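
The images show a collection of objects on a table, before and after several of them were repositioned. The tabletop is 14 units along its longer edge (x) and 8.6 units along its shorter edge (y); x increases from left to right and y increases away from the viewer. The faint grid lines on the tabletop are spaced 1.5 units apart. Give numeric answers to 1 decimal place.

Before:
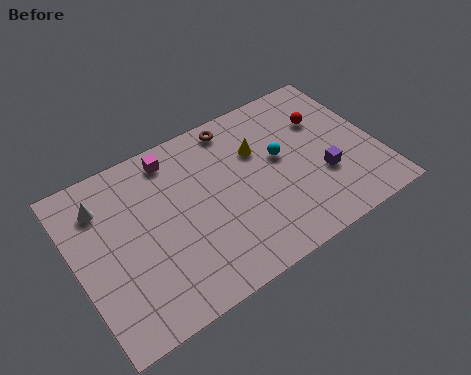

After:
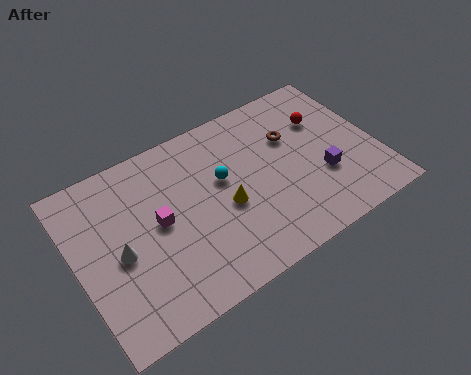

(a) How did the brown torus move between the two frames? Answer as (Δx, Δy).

(2.4, -1.9)

From the two frames, the brown torus sits at roughly (7.9, 7.6) before and (10.3, 5.7) after.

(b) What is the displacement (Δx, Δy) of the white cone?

(0.4, -2.7)

The white cone was at about (1.5, 6.6) and moved to about (1.9, 3.9).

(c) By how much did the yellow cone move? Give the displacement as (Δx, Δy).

(-1.9, -2.1)

The yellow cone was at about (8.7, 5.8) and moved to about (6.8, 3.7).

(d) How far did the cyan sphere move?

2.7

The cyan sphere was near (9.6, 4.9) before and (6.9, 5.1) after, so it travelled √(2.7² + 0.2²) ≈ 2.7 units.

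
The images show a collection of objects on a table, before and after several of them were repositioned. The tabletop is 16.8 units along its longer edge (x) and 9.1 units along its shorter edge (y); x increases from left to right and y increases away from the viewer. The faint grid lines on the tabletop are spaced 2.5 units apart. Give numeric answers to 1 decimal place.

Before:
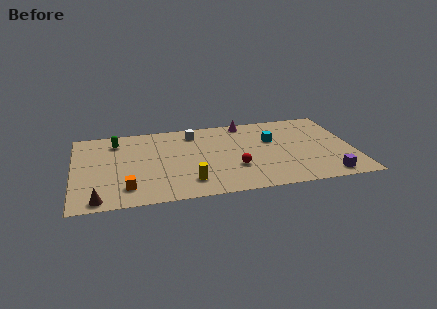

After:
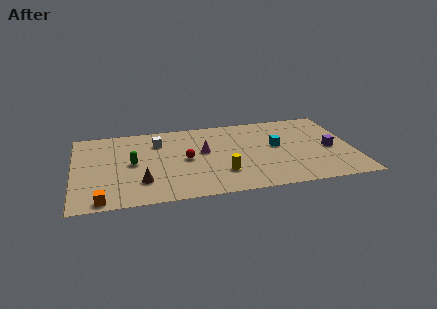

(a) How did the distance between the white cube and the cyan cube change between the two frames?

+2.3

Before: roughly 5.0 units apart; after: 7.3. That's 2.3 units further apart.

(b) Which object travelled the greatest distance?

the magenta cone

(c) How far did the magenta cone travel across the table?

4.0

The magenta cone moved from about (10.5, 8.2) to (7.8, 5.2), a distance of √(2.7² + 3.0²) ≈ 4.0.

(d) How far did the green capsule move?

2.8

The green capsule moved from about (2.6, 7.3) to (3.5, 4.6), a distance of √(0.9² + 2.7²) ≈ 2.8.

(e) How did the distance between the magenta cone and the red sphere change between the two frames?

-4.0

They were about 5.3 units apart before and 1.3 after — 4.0 units closer together.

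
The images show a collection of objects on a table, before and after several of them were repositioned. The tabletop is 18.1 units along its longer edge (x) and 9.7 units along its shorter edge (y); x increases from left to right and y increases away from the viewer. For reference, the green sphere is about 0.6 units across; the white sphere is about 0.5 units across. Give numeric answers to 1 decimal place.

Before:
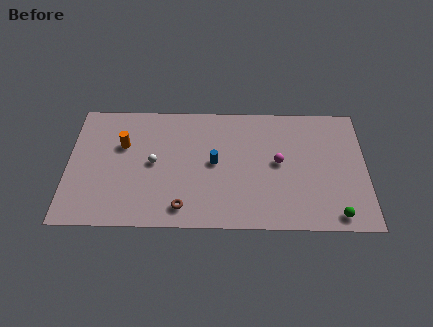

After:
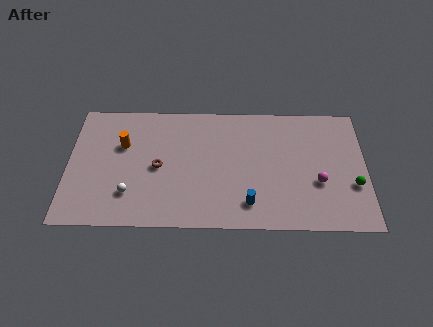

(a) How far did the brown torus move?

3.4

The brown torus moved from about (7.0, 1.5) to (5.5, 4.6), a distance of √(1.5² + 3.1²) ≈ 3.4.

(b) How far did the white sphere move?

2.8

The white sphere moved from about (5.2, 4.9) to (3.8, 2.5), a distance of √(1.4² + 2.4²) ≈ 2.8.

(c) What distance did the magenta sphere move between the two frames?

2.8

The magenta sphere moved from about (12.8, 5.1) to (15.2, 3.6), a distance of √(2.4² + 1.5²) ≈ 2.8.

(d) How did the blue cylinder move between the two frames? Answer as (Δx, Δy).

(2.1, -3.1)

The blue cylinder was at about (8.9, 5.0) and moved to about (11.0, 1.9).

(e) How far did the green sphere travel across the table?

2.5

The green sphere was near (16.2, 1.1) before and (17.3, 3.4) after, so it travelled √(1.1² + 2.3²) ≈ 2.5 units.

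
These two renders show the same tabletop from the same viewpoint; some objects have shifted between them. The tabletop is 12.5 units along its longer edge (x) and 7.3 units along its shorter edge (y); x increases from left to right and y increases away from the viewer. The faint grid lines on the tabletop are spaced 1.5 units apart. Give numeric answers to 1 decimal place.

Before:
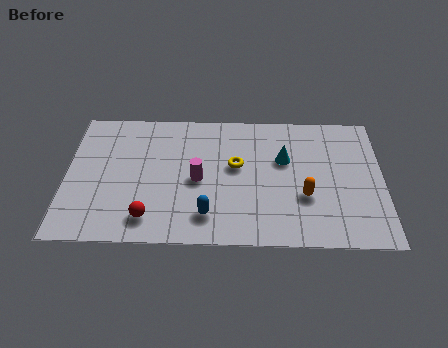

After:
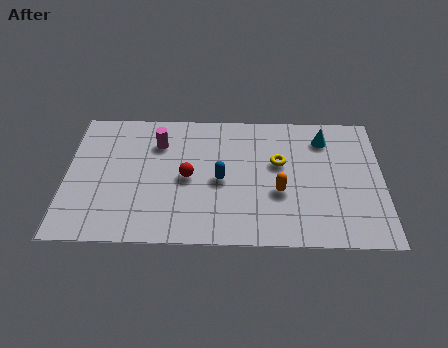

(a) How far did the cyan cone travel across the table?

2.0

From (8.6, 4.6) to (10.2, 5.8), the cyan cone covered √(1.6² + 1.2²) ≈ 2.0 units.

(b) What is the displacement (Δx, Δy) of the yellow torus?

(1.7, 0.2)

The yellow torus started near (6.7, 4.2) and ended near (8.4, 4.4).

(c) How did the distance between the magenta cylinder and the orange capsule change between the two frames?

+1.2

They were about 4.3 units apart before and 5.5 after — 1.2 units further apart.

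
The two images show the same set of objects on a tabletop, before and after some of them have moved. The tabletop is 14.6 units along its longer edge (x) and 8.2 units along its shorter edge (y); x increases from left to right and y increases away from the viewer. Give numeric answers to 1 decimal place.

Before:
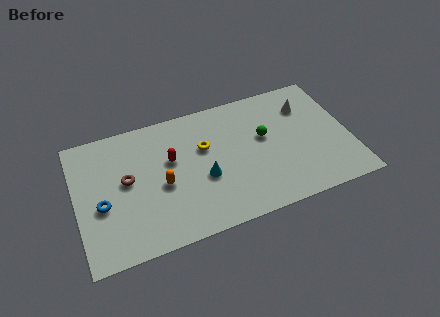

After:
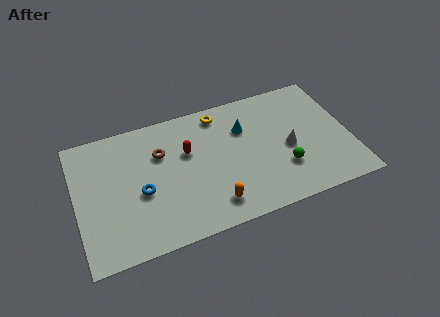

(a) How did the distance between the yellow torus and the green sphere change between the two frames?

+2.3

Before: roughly 3.2 units apart; after: 5.5. That's 2.3 units further apart.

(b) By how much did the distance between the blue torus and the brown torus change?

+0.6

Before: roughly 1.8 units apart; after: 2.4. That's 0.6 units further apart.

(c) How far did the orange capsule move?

3.3

From (4.5, 3.6) to (7.0, 1.5), the orange capsule covered √(2.5² + 2.1²) ≈ 3.3 units.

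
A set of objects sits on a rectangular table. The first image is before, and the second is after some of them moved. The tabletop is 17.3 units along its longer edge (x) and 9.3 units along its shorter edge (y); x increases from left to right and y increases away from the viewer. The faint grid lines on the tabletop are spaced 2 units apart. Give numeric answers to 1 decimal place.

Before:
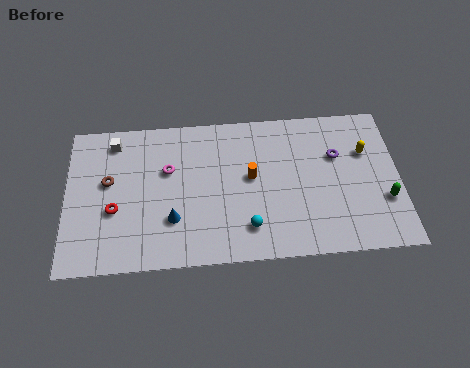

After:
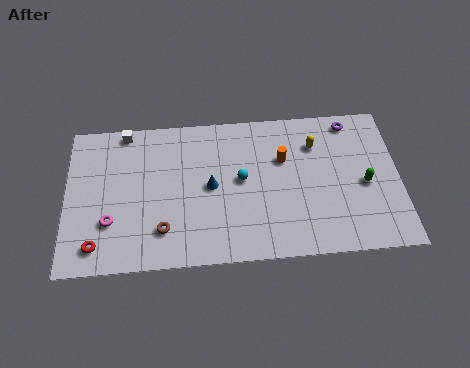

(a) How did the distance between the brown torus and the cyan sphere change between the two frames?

-3.0

Before: roughly 8.0 units apart; after: 5.0. That's 3.0 units closer together.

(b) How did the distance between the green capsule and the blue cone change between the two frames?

-3.0

Before: roughly 11.0 units apart; after: 8.0. That's 3.0 units closer together.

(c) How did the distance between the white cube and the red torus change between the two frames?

+2.9

They were about 4.3 units apart before and 7.2 after — 2.9 units further apart.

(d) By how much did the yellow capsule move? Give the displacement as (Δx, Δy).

(-2.6, 0.7)

From the two frames, the yellow capsule sits at roughly (15.6, 6.2) before and (13.0, 6.9) after.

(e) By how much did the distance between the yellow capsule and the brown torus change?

-4.1

The distance was about 13.4 in the first image and 9.3 in the second, so they moved 4.1 units closer together.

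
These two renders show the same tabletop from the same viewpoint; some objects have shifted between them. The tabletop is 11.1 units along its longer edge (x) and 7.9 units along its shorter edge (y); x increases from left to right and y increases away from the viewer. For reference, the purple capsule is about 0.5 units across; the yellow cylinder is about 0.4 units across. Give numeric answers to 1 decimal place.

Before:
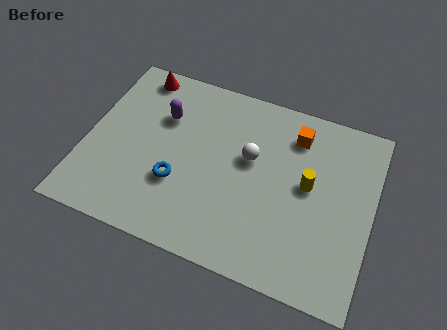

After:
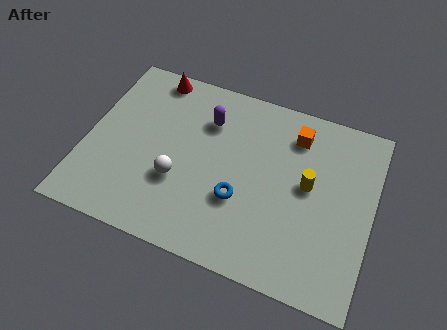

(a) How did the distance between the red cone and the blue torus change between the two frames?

+1.0

They were about 4.8 units apart before and 5.8 after — 1.0 units further apart.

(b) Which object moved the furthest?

the white sphere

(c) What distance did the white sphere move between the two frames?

3.2

The white sphere was near (6.3, 4.7) before and (3.7, 2.8) after, so it travelled √(2.6² + 1.9²) ≈ 3.2 units.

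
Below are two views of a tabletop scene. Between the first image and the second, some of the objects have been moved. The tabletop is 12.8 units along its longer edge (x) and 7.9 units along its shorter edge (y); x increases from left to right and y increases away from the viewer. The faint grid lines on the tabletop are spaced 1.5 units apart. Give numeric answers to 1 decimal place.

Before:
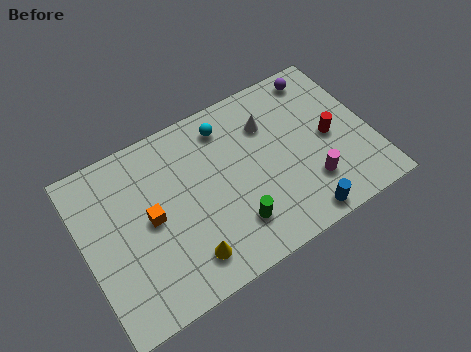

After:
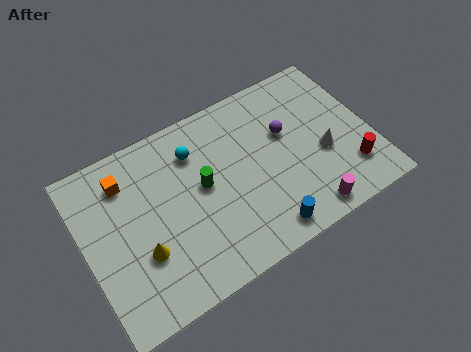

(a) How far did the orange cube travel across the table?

2.3

From (2.9, 4.0) to (2.1, 6.2), the orange cube covered √(0.8² + 2.2²) ≈ 2.3 units.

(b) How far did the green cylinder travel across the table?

2.6

The green cylinder was near (6.3, 1.9) before and (5.3, 4.3) after, so it travelled √(1.0² + 2.4²) ≈ 2.6 units.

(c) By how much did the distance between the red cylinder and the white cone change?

-1.5

Before: roughly 3.1 units apart; after: 1.6. That's 1.5 units closer together.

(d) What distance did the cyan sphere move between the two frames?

1.6

The cyan sphere was near (6.7, 6.5) before and (5.2, 6.0) after, so it travelled √(1.5² + 0.5²) ≈ 1.6 units.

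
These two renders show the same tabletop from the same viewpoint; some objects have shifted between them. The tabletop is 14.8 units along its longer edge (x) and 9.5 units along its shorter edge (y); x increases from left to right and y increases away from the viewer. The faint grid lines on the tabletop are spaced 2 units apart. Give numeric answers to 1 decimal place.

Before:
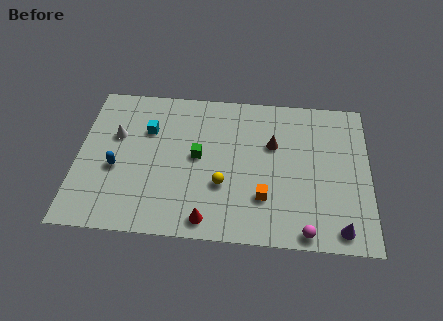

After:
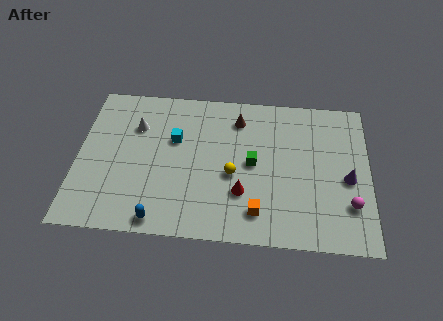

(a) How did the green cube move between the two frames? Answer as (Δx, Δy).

(2.8, -0.2)

From the two frames, the green cube sits at roughly (6.1, 5.0) before and (8.9, 4.8) after.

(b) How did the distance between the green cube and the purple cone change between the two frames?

-3.4

The distance was about 8.2 in the first image and 4.8 in the second, so they moved 3.4 units closer together.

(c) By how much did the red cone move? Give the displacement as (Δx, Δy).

(1.7, 1.8)

The red cone was at about (6.7, 1.1) and moved to about (8.4, 2.9).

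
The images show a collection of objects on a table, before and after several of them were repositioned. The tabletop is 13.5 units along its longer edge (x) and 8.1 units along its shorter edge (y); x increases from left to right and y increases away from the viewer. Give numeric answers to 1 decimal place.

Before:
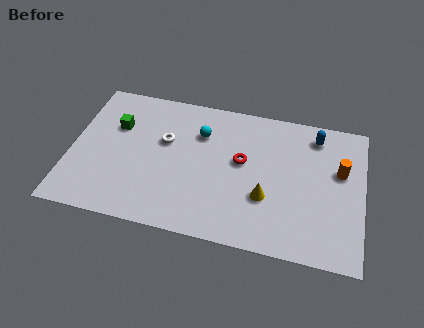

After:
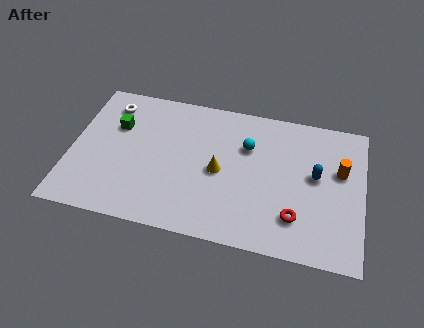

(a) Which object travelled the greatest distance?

the red torus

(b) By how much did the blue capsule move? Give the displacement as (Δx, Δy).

(0.1, -2.3)

The blue capsule started near (11.2, 6.8) and ended near (11.3, 4.5).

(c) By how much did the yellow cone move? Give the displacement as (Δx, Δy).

(-2.2, 1.0)

The yellow cone started near (9.1, 2.8) and ended near (6.9, 3.8).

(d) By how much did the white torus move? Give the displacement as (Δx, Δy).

(-2.7, 1.6)

The white torus started near (4.3, 5.0) and ended near (1.6, 6.6).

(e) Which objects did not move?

the green cube and the orange cylinder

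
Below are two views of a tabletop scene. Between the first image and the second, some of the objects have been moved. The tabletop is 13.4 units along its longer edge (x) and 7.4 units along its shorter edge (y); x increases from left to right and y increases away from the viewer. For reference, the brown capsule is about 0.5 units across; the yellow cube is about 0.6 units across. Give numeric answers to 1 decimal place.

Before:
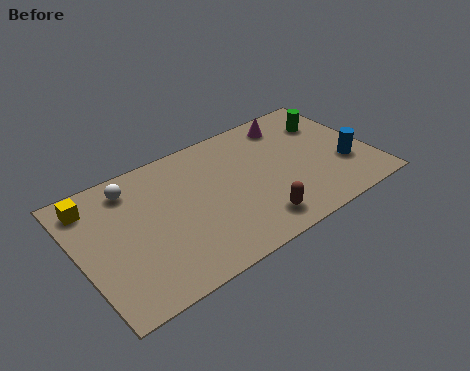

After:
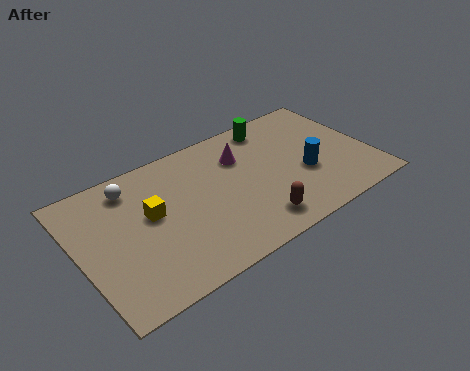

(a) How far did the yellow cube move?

3.1

The yellow cube moved from about (0.9, 6.1) to (3.3, 4.2), a distance of √(2.4² + 1.9²) ≈ 3.1.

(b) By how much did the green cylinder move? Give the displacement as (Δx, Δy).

(-2.5, 1.0)

From the two frames, the green cylinder sits at roughly (11.9, 5.4) before and (9.4, 6.4) after.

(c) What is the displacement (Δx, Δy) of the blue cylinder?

(-1.8, 0.4)

The blue cylinder started near (12.1, 2.5) and ended near (10.3, 2.9).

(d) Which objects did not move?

the white sphere and the brown capsule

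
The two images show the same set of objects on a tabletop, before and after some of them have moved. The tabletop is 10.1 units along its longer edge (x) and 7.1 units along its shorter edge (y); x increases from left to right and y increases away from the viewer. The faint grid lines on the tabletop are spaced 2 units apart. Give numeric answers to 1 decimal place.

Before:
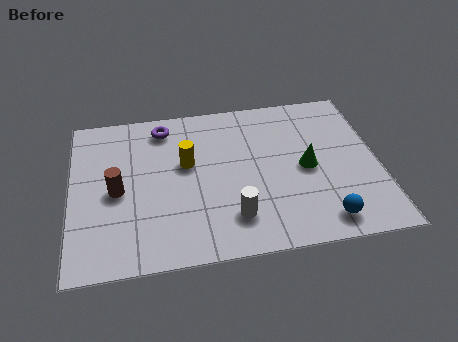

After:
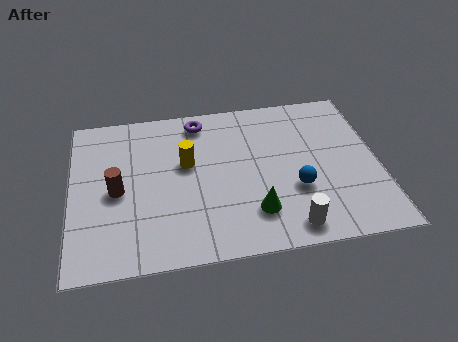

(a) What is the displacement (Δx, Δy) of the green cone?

(-1.8, -1.7)

From the two frames, the green cone sits at roughly (7.7, 3.4) before and (5.9, 1.7) after.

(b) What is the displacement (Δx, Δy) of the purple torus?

(1.2, 0.1)

From the two frames, the purple torus sits at roughly (3.1, 6.0) before and (4.3, 6.1) after.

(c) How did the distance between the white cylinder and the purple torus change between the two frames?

+1.0

Before: roughly 4.9 units apart; after: 5.9. That's 1.0 units further apart.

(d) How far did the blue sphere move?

1.7

From (8.1, 1.0) to (7.3, 2.5), the blue sphere covered √(0.8² + 1.5²) ≈ 1.7 units.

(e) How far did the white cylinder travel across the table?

1.9

The white cylinder moved from about (5.2, 1.6) to (7.0, 0.9), a distance of √(1.8² + 0.7²) ≈ 1.9.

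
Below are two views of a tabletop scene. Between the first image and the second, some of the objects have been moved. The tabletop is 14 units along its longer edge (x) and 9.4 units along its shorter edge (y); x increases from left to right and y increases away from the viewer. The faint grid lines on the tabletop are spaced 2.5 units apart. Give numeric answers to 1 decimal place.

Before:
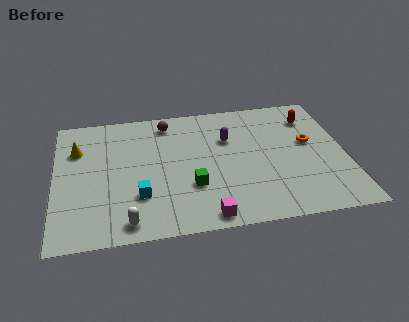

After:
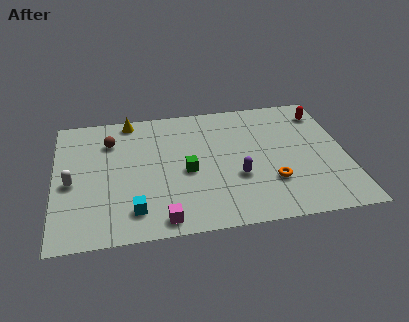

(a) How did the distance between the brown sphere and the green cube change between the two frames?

-0.4

The distance was about 5.0 in the first image and 4.6 in the second, so they moved 0.4 units closer together.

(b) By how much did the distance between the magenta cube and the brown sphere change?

-0.9

Before: roughly 7.3 units apart; after: 6.4. That's 0.9 units closer together.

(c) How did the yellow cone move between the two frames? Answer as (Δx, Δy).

(2.6, 1.9)

The yellow cone started near (1.1, 6.6) and ended near (3.7, 8.5).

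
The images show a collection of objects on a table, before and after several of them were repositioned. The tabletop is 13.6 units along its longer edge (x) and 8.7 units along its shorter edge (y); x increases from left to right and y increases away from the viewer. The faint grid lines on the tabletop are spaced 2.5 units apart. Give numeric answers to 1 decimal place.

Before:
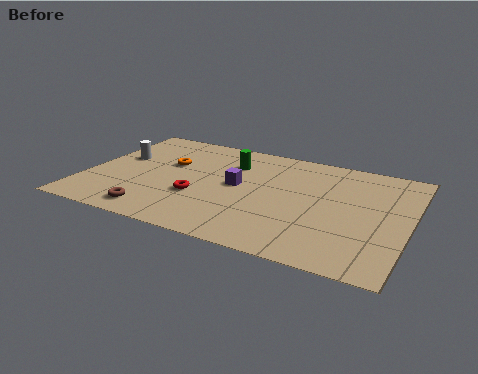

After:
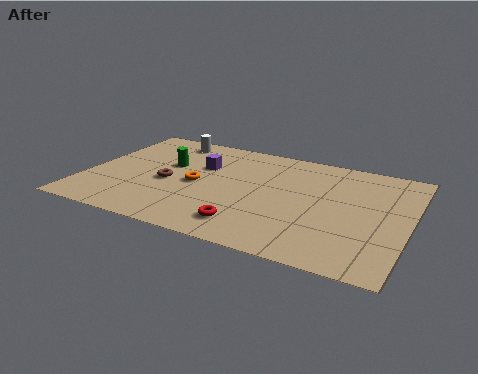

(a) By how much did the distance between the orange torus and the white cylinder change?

+1.7

Before: roughly 2.1 units apart; after: 3.8. That's 1.7 units further apart.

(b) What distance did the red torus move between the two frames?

2.7

The red torus moved from about (4.9, 3.1) to (7.2, 1.6), a distance of √(2.3² + 1.5²) ≈ 2.7.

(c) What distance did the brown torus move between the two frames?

2.6

From (3.3, 1.2) to (3.5, 3.8), the brown torus covered √(0.2² + 2.6²) ≈ 2.6 units.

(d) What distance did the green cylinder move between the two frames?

2.8

From (5.9, 6.4) to (3.3, 5.3), the green cylinder covered √(2.6² + 1.1²) ≈ 2.8 units.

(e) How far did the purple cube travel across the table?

2.0

From (6.4, 4.6) to (4.7, 5.7), the purple cube covered √(1.7² + 1.1²) ≈ 2.0 units.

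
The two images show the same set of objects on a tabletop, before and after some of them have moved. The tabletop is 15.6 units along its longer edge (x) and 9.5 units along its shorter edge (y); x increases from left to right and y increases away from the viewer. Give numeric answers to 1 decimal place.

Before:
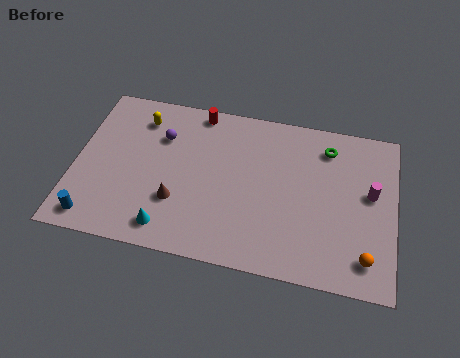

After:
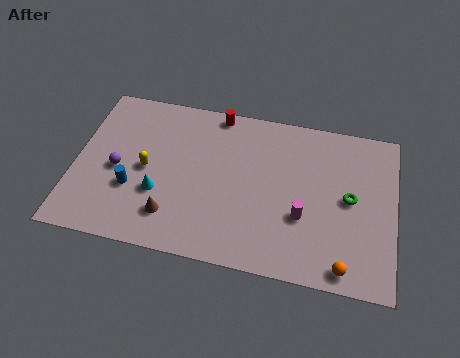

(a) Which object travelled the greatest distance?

the magenta cylinder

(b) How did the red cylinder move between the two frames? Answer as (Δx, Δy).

(0.9, 0.1)

The red cylinder started near (5.8, 8.6) and ended near (6.7, 8.7).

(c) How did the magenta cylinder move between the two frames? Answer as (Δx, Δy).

(-3.2, -2.0)

From the two frames, the magenta cylinder sits at roughly (14.4, 5.4) before and (11.2, 3.4) after.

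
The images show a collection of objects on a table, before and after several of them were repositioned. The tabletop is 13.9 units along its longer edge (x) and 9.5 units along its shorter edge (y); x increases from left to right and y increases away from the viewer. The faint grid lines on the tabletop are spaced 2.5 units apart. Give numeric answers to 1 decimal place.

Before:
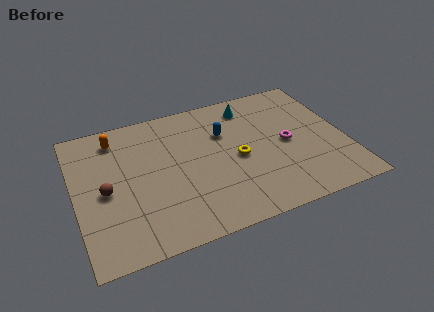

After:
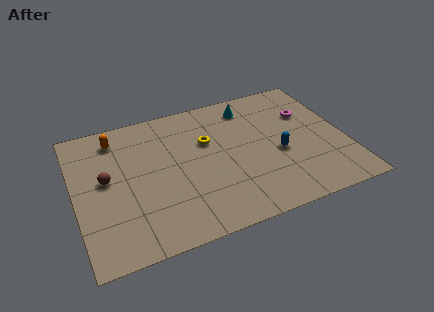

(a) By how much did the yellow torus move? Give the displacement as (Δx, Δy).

(-1.4, 1.7)

The yellow torus started near (8.3, 4.4) and ended near (6.9, 6.1).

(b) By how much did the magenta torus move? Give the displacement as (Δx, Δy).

(1.3, 1.8)

The magenta torus was at about (10.9, 4.6) and moved to about (12.2, 6.4).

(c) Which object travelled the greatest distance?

the blue capsule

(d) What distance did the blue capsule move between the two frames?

3.5

From (7.8, 6.4) to (10.4, 4.0), the blue capsule covered √(2.6² + 2.4²) ≈ 3.5 units.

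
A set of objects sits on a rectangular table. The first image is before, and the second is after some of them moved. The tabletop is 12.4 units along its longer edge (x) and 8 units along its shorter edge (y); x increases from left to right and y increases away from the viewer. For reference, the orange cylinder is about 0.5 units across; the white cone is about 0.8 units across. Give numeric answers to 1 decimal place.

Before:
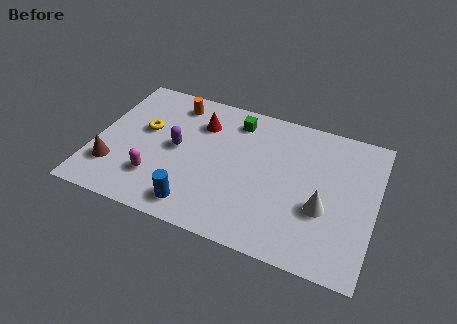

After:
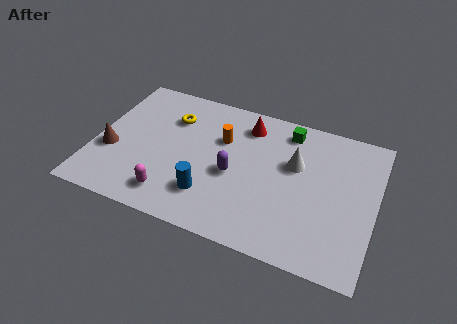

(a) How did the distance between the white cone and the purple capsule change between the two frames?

-3.7

The distance was about 6.7 in the first image and 3.0 in the second, so they moved 3.7 units closer together.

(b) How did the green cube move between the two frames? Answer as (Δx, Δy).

(2.3, 0.2)

From the two frames, the green cube sits at roughly (6.0, 6.6) before and (8.3, 6.8) after.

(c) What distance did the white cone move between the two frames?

2.4

The white cone was near (10.2, 3.0) before and (8.8, 5.0) after, so it travelled √(1.4² + 2.0²) ≈ 2.4 units.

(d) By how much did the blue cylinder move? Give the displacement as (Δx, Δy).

(0.5, 0.8)

The blue cylinder was at about (4.8, 1.2) and moved to about (5.3, 2.0).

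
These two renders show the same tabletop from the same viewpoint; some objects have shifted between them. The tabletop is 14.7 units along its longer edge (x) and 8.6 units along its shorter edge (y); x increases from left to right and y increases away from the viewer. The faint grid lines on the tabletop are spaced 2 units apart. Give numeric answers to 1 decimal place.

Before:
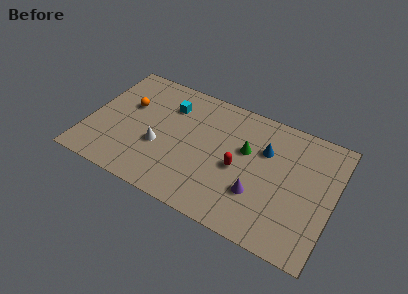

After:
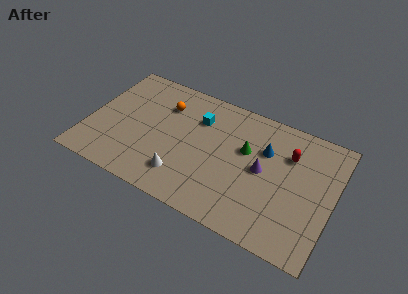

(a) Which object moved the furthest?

the red capsule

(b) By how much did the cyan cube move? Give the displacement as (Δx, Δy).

(1.8, -0.2)

From the two frames, the cyan cube sits at roughly (4.6, 6.4) before and (6.4, 6.2) after.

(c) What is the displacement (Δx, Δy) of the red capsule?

(2.8, 2.2)

The red capsule started near (9.1, 3.9) and ended near (11.9, 6.1).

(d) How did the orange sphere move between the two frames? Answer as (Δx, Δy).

(2.1, 0.9)

The orange sphere started near (2.2, 5.4) and ended near (4.3, 6.3).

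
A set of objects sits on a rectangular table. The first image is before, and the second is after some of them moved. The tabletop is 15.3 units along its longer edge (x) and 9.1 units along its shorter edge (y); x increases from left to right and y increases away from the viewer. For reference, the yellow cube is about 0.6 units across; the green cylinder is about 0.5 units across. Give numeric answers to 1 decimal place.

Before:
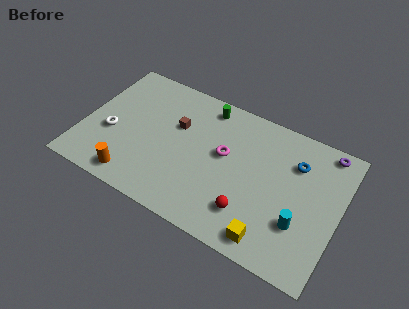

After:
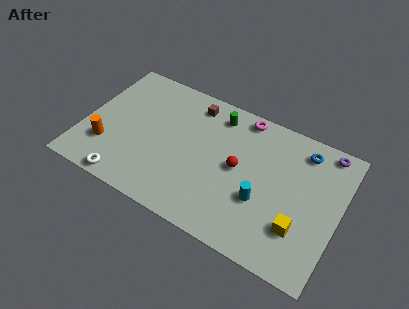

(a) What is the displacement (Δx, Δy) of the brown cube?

(0.7, 1.9)

The brown cube was at about (5.4, 5.8) and moved to about (6.1, 7.7).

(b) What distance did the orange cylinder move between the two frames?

2.4

The orange cylinder moved from about (3.5, 1.2) to (1.6, 2.6), a distance of √(1.9² + 1.4²) ≈ 2.4.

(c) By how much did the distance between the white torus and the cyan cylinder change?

-3.3

They were about 11.5 units apart before and 8.2 after — 3.3 units closer together.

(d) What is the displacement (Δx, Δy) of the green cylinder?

(0.7, -0.3)

The green cylinder was at about (6.9, 7.9) and moved to about (7.6, 7.6).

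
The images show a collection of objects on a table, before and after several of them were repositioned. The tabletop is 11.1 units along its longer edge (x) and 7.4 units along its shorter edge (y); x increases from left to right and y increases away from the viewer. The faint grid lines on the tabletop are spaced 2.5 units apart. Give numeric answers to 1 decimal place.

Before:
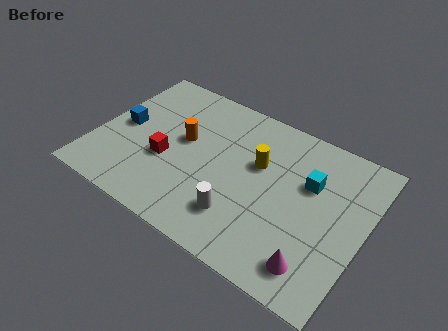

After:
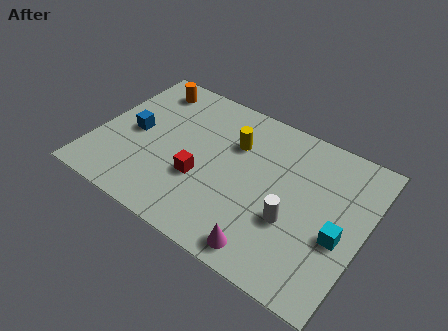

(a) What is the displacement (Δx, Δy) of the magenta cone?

(-1.9, -0.4)

From the two frames, the magenta cone sits at roughly (9.5, 1.3) before and (7.6, 0.9) after.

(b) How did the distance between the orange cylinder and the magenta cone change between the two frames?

+1.3

The distance was about 6.7 in the first image and 8.0 in the second, so they moved 1.3 units further apart.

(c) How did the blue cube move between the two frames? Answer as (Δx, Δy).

(0.5, -0.1)

The blue cube started near (1.0, 3.7) and ended near (1.5, 3.6).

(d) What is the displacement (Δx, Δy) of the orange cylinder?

(-1.9, 2.0)

From the two frames, the orange cylinder sits at roughly (3.5, 4.2) before and (1.6, 6.2) after.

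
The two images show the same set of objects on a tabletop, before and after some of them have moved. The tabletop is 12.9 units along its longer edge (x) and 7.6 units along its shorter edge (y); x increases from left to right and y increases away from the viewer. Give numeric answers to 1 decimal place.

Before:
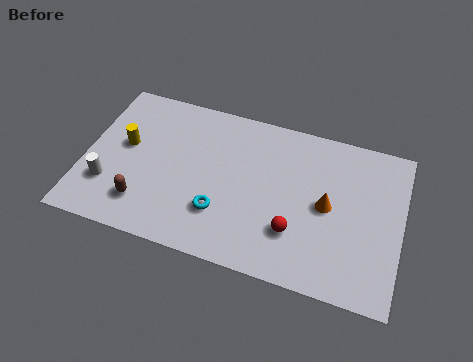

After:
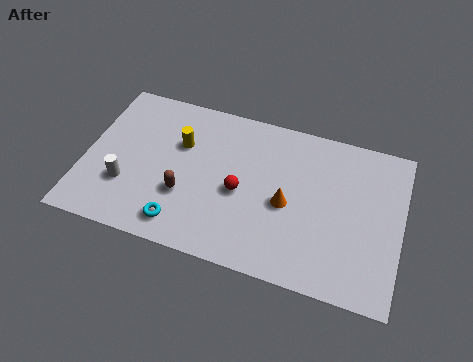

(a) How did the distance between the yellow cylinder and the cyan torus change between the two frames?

-0.8

Before: roughly 4.6 units apart; after: 3.8. That's 0.8 units closer together.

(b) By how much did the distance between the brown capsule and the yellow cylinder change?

-0.4

They were about 2.8 units apart before and 2.4 after — 0.4 units closer together.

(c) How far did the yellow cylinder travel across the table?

2.3

From (1.6, 4.3) to (3.8, 5.0), the yellow cylinder covered √(2.2² + 0.7²) ≈ 2.3 units.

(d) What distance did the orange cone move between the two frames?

1.6

The orange cone was near (9.9, 3.8) before and (8.3, 3.4) after, so it travelled √(1.6² + 0.4²) ≈ 1.6 units.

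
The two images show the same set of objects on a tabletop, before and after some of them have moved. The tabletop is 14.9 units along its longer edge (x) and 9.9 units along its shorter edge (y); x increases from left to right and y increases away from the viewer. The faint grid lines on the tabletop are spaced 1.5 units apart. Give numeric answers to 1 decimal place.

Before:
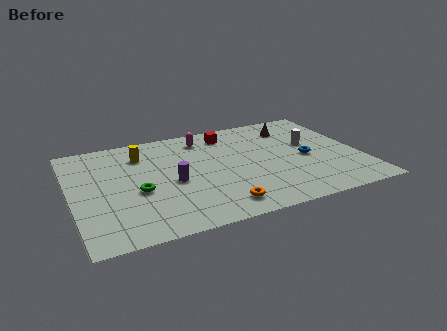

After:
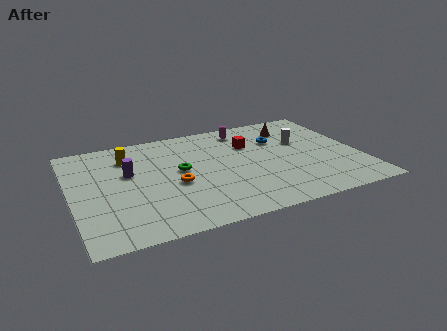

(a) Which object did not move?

the brown cone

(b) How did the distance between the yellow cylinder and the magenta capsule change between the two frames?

+2.9

Before: roughly 3.4 units apart; after: 6.3. That's 2.9 units further apart.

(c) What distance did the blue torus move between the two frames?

2.6

The blue torus was near (12.1, 4.5) before and (10.9, 6.8) after, so it travelled √(1.2² + 2.3²) ≈ 2.6 units.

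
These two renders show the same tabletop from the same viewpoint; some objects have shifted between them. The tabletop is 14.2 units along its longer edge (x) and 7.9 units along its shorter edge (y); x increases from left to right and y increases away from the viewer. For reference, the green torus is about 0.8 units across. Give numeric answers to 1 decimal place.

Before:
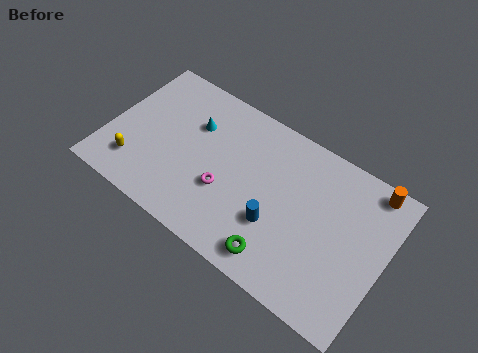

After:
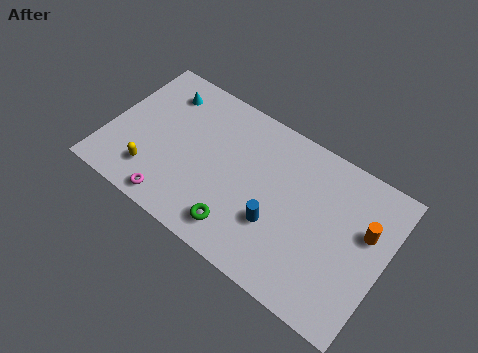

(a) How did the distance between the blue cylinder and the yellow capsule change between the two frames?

-0.9

They were about 7.3 units apart before and 6.4 after — 0.9 units closer together.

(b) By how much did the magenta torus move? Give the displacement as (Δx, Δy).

(-2.3, -2.0)

From the two frames, the magenta torus sits at roughly (6.2, 2.9) before and (3.9, 0.9) after.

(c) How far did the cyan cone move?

2.0

The cyan cone moved from about (4.1, 5.4) to (2.3, 6.3), a distance of √(1.8² + 0.9²) ≈ 2.0.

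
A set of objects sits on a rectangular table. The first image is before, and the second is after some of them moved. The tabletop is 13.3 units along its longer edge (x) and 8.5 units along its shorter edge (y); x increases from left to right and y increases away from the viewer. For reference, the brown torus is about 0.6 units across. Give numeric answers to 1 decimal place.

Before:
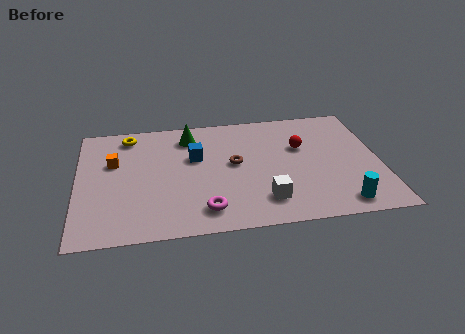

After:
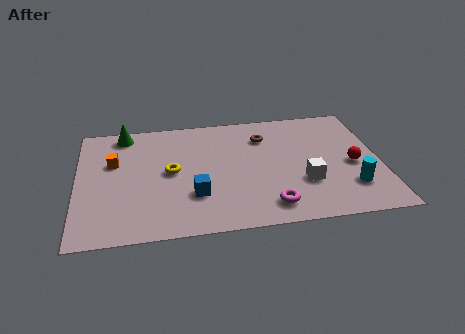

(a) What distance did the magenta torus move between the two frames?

2.8

The magenta torus moved from about (5.5, 1.5) to (8.3, 1.4), a distance of √(2.8² + 0.1²) ≈ 2.8.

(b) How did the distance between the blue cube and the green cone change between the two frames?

+4.1

They were about 1.6 units apart before and 5.7 after — 4.1 units further apart.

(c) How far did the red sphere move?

2.7

The red sphere moved from about (9.9, 5.4) to (12.1, 3.8), a distance of √(2.2² + 1.6²) ≈ 2.7.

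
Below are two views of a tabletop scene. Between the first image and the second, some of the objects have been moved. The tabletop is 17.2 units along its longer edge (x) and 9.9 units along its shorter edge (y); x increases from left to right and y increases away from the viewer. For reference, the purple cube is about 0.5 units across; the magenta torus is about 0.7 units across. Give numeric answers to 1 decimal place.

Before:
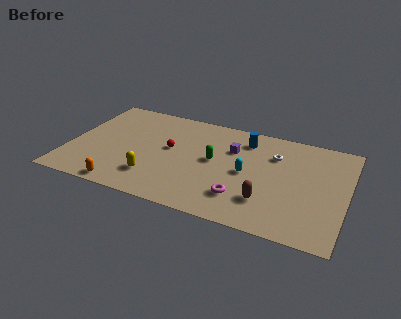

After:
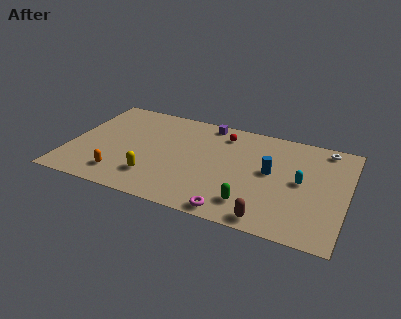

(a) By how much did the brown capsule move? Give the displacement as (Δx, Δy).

(0.3, -1.6)

From the two frames, the brown capsule sits at roughly (12.5, 2.6) before and (12.8, 1.0) after.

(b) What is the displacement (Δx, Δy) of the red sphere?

(3.1, 2.6)

The red sphere was at about (6.2, 5.5) and moved to about (9.3, 8.1).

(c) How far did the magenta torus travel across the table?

1.6

From (11.0, 2.4) to (10.6, 0.9), the magenta torus covered √(0.4² + 1.5²) ≈ 1.6 units.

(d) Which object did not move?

the yellow capsule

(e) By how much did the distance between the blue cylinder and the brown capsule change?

-1.3

They were about 5.7 units apart before and 4.4 after — 1.3 units closer together.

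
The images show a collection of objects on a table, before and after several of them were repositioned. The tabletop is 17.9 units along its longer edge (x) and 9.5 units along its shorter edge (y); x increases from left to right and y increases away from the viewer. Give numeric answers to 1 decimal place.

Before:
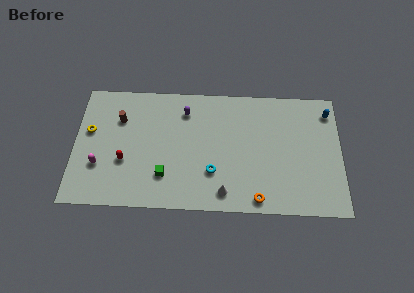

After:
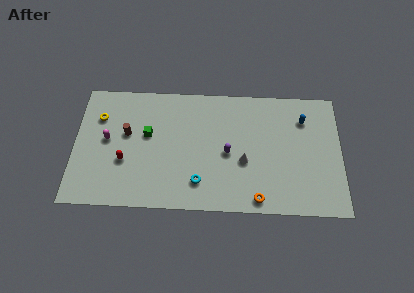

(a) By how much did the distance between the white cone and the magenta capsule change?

+0.7

Before: roughly 8.6 units apart; after: 9.3. That's 0.7 units further apart.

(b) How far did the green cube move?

3.3

The green cube moved from about (6.1, 2.5) to (4.9, 5.6), a distance of √(1.2² + 3.1²) ≈ 3.3.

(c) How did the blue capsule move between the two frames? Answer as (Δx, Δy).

(-1.7, -0.6)

From the two frames, the blue capsule sits at roughly (17.1, 7.8) before and (15.4, 7.2) after.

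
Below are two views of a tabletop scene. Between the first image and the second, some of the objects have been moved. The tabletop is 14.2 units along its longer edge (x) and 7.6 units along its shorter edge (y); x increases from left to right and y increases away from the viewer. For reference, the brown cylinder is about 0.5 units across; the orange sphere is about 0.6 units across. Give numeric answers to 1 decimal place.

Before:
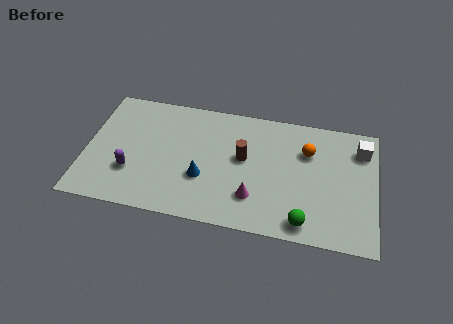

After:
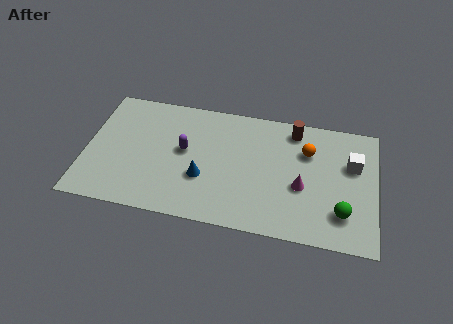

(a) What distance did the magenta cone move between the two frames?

2.5

The magenta cone moved from about (8.3, 2.0) to (10.6, 3.1), a distance of √(2.3² + 1.1²) ≈ 2.5.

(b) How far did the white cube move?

1.1

The white cube moved from about (13.4, 5.9) to (13.0, 4.9), a distance of √(0.4² + 1.0²) ≈ 1.1.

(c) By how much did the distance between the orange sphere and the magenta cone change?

-1.9

The distance was about 4.1 in the first image and 2.2 in the second, so they moved 1.9 units closer together.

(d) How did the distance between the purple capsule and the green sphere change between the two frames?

-0.5

They were about 8.6 units apart before and 8.1 after — 0.5 units closer together.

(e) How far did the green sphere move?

2.0

The green sphere moved from about (10.8, 1.0) to (12.6, 1.9), a distance of √(1.8² + 0.9²) ≈ 2.0.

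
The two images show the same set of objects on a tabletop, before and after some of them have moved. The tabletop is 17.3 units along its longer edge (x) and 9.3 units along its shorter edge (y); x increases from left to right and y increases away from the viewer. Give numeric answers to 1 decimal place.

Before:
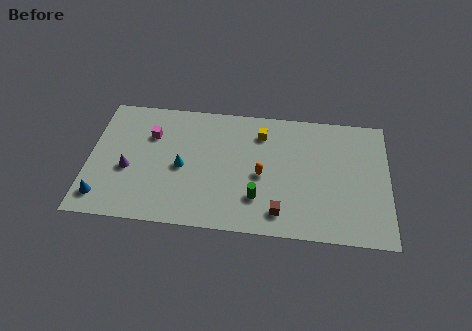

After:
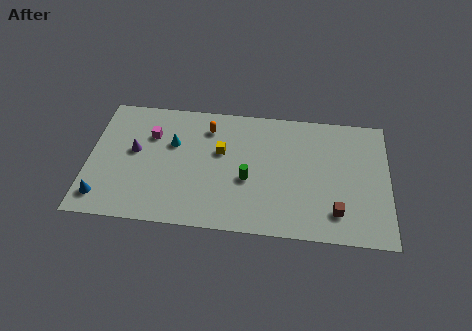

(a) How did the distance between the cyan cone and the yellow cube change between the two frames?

-2.6

They were about 5.4 units apart before and 2.8 after — 2.6 units closer together.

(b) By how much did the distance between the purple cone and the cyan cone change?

-0.8

The distance was about 3.1 in the first image and 2.3 in the second, so they moved 0.8 units closer together.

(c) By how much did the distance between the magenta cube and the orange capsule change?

-3.5

The distance was about 6.9 in the first image and 3.4 in the second, so they moved 3.5 units closer together.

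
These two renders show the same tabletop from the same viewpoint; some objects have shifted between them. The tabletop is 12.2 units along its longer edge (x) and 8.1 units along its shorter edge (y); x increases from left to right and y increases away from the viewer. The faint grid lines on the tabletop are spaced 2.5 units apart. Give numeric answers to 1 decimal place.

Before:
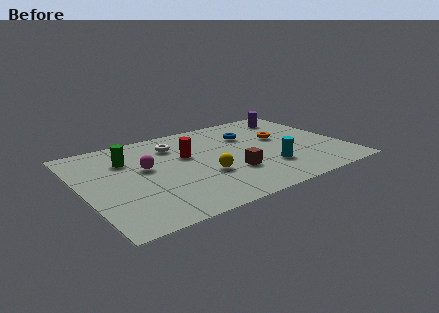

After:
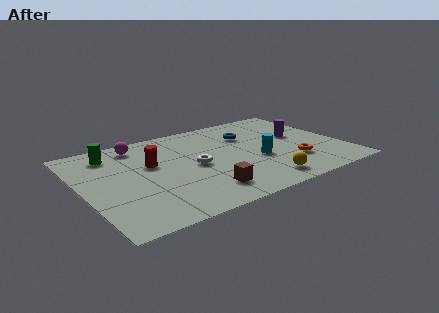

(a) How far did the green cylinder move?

1.0

The green cylinder moved from about (2.3, 5.8) to (1.7, 6.6), a distance of √(0.6² + 0.8²) ≈ 1.0.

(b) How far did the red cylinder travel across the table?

1.7

The red cylinder moved from about (5.0, 5.0) to (3.3, 4.9), a distance of √(1.7² + 0.1²) ≈ 1.7.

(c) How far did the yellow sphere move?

2.9

The yellow sphere moved from about (5.5, 2.9) to (7.9, 1.2), a distance of √(2.4² + 1.7²) ≈ 2.9.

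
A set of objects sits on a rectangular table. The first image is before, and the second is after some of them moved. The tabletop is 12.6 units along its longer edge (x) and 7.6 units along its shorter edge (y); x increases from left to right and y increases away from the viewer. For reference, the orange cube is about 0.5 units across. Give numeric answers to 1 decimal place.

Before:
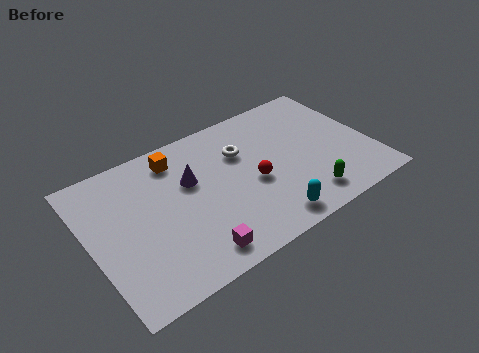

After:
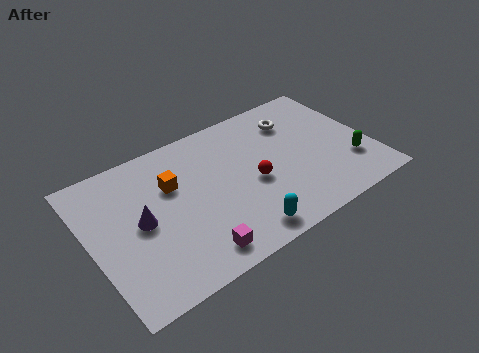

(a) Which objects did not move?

the magenta cube and the red sphere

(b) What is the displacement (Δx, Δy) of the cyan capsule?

(-1.2, 0.0)

The cyan capsule started near (7.4, 1.0) and ended near (6.2, 1.0).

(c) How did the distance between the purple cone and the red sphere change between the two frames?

+2.0

They were about 3.0 units apart before and 5.0 after — 2.0 units further apart.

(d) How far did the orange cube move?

1.4

The orange cube moved from about (4.2, 6.3) to (3.8, 5.0), a distance of √(0.4² + 1.3²) ≈ 1.4.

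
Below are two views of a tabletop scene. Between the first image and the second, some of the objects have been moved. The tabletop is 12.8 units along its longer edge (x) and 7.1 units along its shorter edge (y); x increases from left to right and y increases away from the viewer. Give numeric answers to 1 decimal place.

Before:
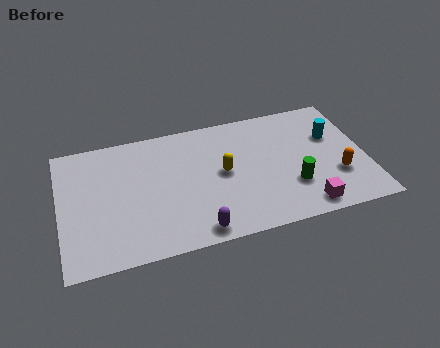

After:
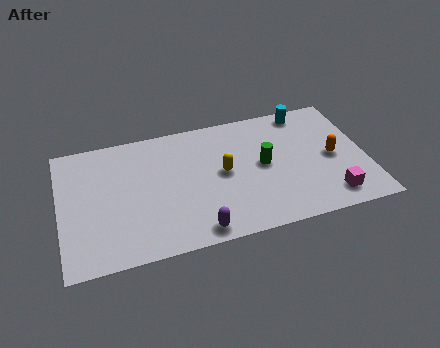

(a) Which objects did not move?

the yellow capsule and the purple capsule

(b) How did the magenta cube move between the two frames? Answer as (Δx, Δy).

(1.1, 0.3)

The magenta cube was at about (10.0, 0.9) and moved to about (11.1, 1.2).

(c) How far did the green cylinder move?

1.9

From (9.6, 2.2) to (8.5, 3.7), the green cylinder covered √(1.1² + 1.5²) ≈ 1.9 units.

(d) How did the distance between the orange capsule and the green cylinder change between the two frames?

+1.0

Before: roughly 1.9 units apart; after: 2.9. That's 1.0 units further apart.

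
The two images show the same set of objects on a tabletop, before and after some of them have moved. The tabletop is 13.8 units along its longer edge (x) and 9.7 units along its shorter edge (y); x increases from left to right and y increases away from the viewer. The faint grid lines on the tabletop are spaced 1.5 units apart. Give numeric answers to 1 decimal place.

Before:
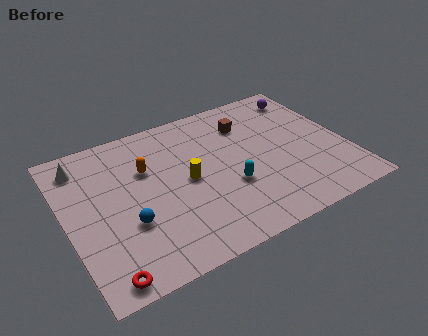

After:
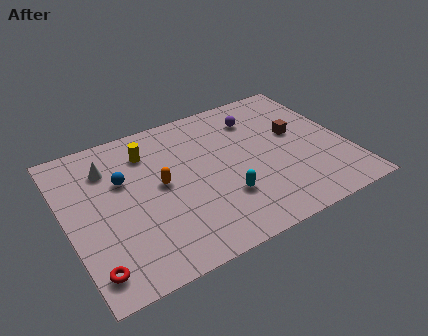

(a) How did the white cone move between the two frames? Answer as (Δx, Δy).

(1.2, -0.7)

The white cone was at about (1.1, 8.0) and moved to about (2.3, 7.3).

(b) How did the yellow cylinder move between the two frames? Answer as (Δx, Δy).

(-1.6, 2.7)

The yellow cylinder started near (5.9, 4.8) and ended near (4.3, 7.5).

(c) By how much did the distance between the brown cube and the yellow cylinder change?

+3.2

Before: roughly 4.2 units apart; after: 7.4. That's 3.2 units further apart.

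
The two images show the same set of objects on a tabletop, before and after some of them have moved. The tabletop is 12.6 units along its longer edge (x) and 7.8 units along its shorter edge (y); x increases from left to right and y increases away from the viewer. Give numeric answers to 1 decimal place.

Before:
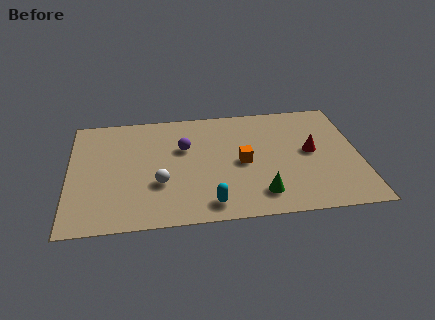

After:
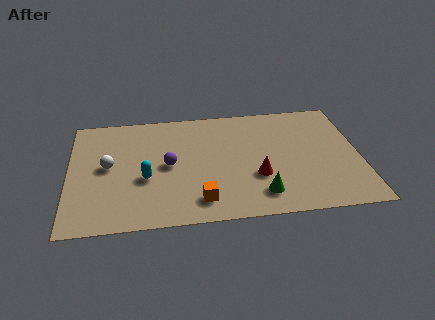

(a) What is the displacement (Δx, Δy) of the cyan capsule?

(-2.7, 2.0)

The cyan capsule was at about (6.0, 1.1) and moved to about (3.3, 3.1).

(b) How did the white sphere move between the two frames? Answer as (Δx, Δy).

(-2.2, 1.4)

The white sphere was at about (3.9, 2.7) and moved to about (1.7, 4.1).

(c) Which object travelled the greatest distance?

the cyan capsule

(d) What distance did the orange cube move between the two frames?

3.0

The orange cube moved from about (7.5, 3.7) to (5.6, 1.4), a distance of √(1.9² + 2.3²) ≈ 3.0.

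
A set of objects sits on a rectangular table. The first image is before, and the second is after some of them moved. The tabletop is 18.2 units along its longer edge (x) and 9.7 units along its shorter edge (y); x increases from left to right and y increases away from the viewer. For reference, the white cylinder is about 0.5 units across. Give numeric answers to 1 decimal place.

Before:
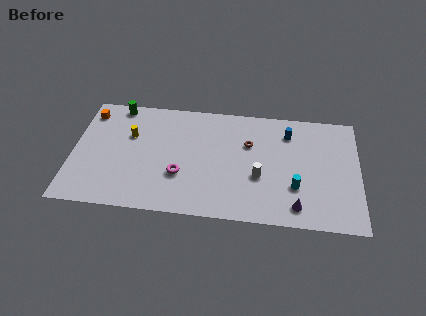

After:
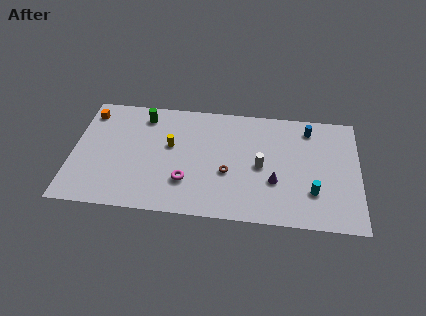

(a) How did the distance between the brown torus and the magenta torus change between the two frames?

-2.5

The distance was about 5.3 in the first image and 2.8 in the second, so they moved 2.5 units closer together.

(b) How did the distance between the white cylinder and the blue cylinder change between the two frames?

+0.3

They were about 4.3 units apart before and 4.6 after — 0.3 units further apart.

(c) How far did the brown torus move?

2.9

The brown torus moved from about (11.2, 6.4) to (9.9, 3.8), a distance of √(1.3² + 2.6²) ≈ 2.9.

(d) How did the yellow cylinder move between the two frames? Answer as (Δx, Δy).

(2.6, -0.6)

From the two frames, the yellow cylinder sits at roughly (3.6, 6.3) before and (6.2, 5.7) after.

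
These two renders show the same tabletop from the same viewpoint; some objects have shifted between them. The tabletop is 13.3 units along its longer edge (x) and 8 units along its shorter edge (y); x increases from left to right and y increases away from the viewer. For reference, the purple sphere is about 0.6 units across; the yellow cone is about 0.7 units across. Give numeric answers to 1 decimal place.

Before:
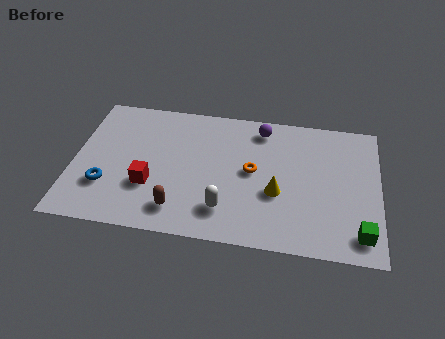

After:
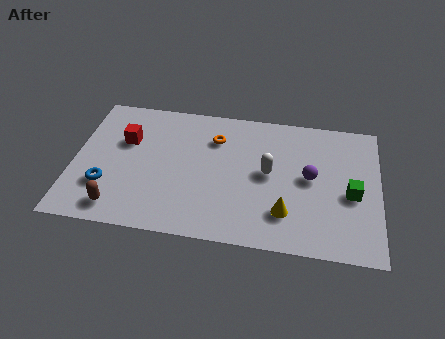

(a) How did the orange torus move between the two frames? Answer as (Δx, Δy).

(-1.7, 1.7)

The orange torus started near (7.8, 4.2) and ended near (6.1, 5.9).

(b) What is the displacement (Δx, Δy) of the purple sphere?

(2.2, -2.6)

From the two frames, the purple sphere sits at roughly (8.1, 6.8) before and (10.3, 4.2) after.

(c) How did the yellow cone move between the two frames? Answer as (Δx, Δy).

(0.4, -1.1)

From the two frames, the yellow cone sits at roughly (8.9, 3.1) before and (9.3, 2.0) after.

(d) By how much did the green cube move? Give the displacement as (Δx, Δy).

(-0.4, 2.2)

The green cube was at about (12.5, 1.3) and moved to about (12.1, 3.5).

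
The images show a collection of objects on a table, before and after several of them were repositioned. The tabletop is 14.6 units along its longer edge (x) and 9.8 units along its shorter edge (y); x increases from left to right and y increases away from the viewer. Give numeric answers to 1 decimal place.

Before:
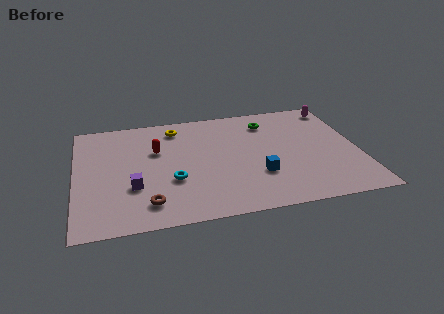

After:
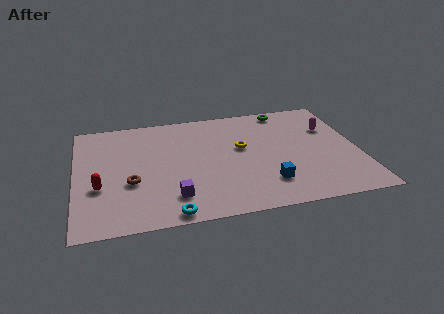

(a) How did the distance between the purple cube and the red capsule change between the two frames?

+0.7

The distance was about 3.3 in the first image and 4.0 in the second, so they moved 0.7 units further apart.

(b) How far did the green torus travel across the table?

1.4

From (10.1, 7.8) to (11.1, 8.8), the green torus covered √(1.0² + 1.0²) ≈ 1.4 units.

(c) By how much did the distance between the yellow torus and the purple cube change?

-0.3

Before: roughly 5.5 units apart; after: 5.2. That's 0.3 units closer together.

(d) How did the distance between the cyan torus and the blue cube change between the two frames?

+0.8

The distance was about 4.4 in the first image and 5.2 in the second, so they moved 0.8 units further apart.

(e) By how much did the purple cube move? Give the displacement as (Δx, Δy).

(2.0, -1.2)

The purple cube started near (2.9, 3.3) and ended near (4.9, 2.1).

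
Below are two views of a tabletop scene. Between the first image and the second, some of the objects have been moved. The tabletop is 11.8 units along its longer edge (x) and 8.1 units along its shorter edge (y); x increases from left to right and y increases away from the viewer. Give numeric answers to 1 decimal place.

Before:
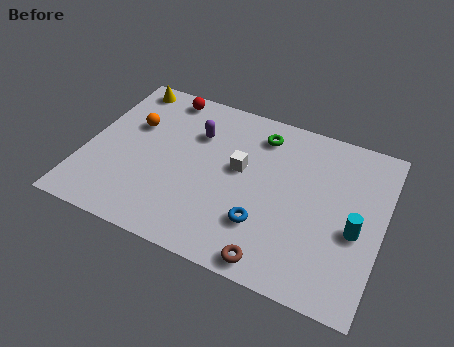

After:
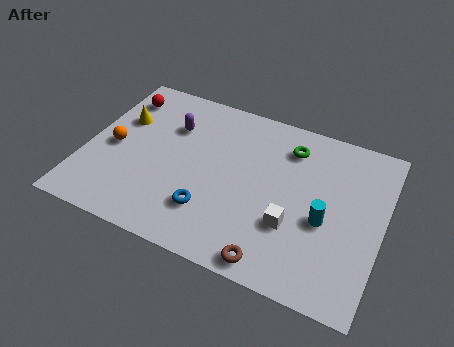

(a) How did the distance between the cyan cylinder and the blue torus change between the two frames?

+0.9

Before: roughly 3.7 units apart; after: 4.6. That's 0.9 units further apart.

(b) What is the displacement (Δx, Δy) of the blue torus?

(-2.1, -0.2)

From the two frames, the blue torus sits at roughly (7.3, 2.3) before and (5.2, 2.1) after.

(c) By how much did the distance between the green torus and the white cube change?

+1.6

Before: roughly 2.1 units apart; after: 3.7. That's 1.6 units further apart.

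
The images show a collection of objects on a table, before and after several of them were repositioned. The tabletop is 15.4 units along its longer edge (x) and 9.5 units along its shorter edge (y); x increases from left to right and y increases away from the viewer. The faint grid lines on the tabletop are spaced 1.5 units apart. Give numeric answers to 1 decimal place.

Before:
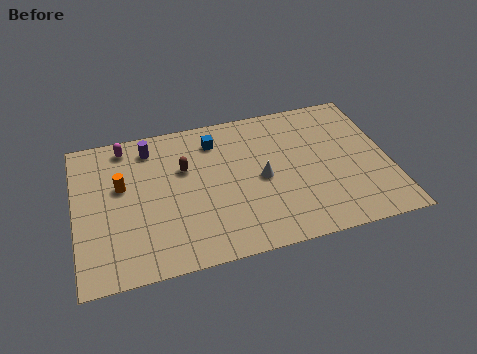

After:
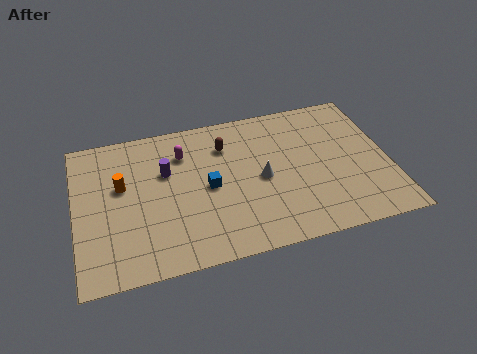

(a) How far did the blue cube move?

3.0

From (7.0, 7.6) to (6.5, 4.6), the blue cube covered √(0.5² + 3.0²) ≈ 3.0 units.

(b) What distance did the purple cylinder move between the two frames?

1.9

The purple cylinder moved from about (3.8, 7.9) to (4.5, 6.1), a distance of √(0.7² + 1.8²) ≈ 1.9.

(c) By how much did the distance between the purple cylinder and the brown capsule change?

+0.8

They were about 2.4 units apart before and 3.2 after — 0.8 units further apart.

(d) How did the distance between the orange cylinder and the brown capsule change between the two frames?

+2.3

The distance was about 3.1 in the first image and 5.4 in the second, so they moved 2.3 units further apart.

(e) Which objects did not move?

the white cone and the orange cylinder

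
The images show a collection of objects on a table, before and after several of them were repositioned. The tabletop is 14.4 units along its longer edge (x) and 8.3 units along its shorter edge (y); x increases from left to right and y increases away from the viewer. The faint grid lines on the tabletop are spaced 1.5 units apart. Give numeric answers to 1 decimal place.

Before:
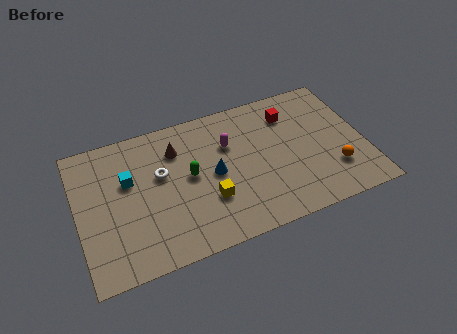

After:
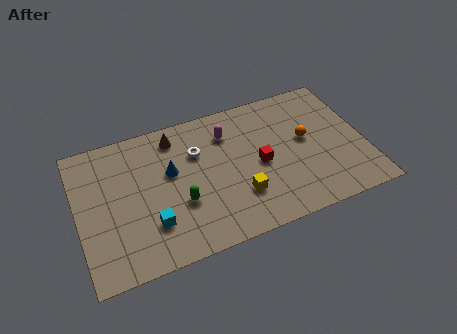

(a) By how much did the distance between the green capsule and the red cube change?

-1.5

Before: roughly 5.7 units apart; after: 4.2. That's 1.5 units closer together.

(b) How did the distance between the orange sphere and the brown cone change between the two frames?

-1.7

They were about 8.5 units apart before and 6.8 after — 1.7 units closer together.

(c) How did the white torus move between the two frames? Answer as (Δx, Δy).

(1.9, 0.7)

The white torus was at about (4.2, 5.0) and moved to about (6.1, 5.7).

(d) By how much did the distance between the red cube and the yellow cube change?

-3.9

They were about 5.8 units apart before and 1.9 after — 3.9 units closer together.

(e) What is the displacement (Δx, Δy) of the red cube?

(-1.8, -2.5)

The red cube started near (10.9, 6.4) and ended near (9.1, 3.9).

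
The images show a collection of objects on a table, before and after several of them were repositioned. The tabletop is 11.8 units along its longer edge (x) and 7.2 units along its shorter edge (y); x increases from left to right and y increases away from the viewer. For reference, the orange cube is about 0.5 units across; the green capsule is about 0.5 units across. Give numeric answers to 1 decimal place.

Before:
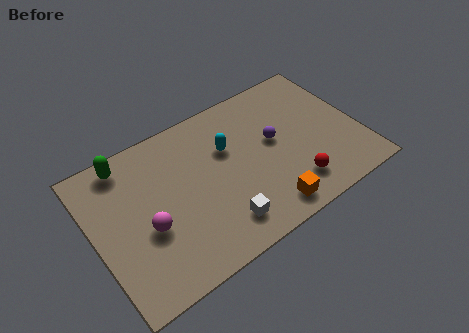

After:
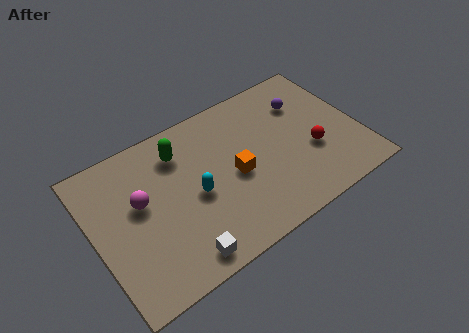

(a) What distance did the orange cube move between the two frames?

2.5

The orange cube was near (7.2, 1.0) before and (6.2, 3.3) after, so it travelled √(1.0² + 2.3²) ≈ 2.5 units.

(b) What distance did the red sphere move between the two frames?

1.6

The red sphere moved from about (8.5, 1.5) to (9.6, 2.7), a distance of √(1.1² + 1.2²) ≈ 1.6.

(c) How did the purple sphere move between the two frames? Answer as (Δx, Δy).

(1.6, 1.2)

The purple sphere started near (8.1, 4.0) and ended near (9.7, 5.2).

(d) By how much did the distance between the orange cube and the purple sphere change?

+0.9

The distance was about 3.1 in the first image and 4.0 in the second, so they moved 0.9 units further apart.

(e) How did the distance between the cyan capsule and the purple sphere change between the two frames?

+3.5

The distance was about 2.1 in the first image and 5.6 in the second, so they moved 3.5 units further apart.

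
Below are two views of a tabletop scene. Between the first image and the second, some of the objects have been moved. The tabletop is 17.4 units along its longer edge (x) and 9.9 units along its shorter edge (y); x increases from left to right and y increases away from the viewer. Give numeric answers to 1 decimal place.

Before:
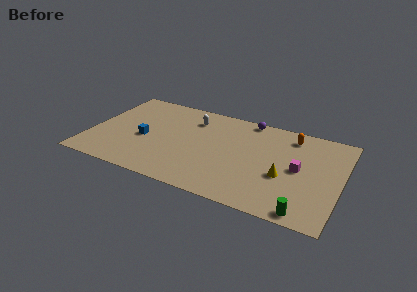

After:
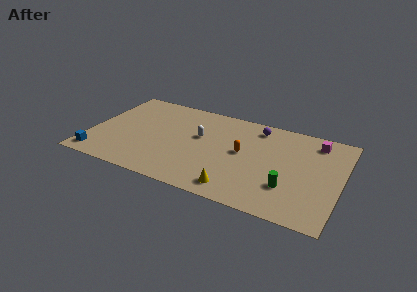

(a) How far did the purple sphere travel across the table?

1.0

From (10.6, 9.1) to (11.3, 8.4), the purple sphere covered √(0.7² + 0.7²) ≈ 1.0 units.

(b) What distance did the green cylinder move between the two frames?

2.4

The green cylinder was near (15.3, 0.9) before and (14.0, 2.9) after, so it travelled √(1.3² + 2.0²) ≈ 2.4 units.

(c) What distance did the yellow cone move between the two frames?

3.9

The yellow cone was near (13.6, 3.9) before and (10.6, 1.4) after, so it travelled √(3.0² + 2.5²) ≈ 3.9 units.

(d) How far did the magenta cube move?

3.4

From (14.5, 5.0) to (15.4, 8.3), the magenta cube covered √(0.9² + 3.3²) ≈ 3.4 units.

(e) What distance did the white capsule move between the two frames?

1.9

From (6.8, 7.7) to (7.5, 5.9), the white capsule covered √(0.7² + 1.8²) ≈ 1.9 units.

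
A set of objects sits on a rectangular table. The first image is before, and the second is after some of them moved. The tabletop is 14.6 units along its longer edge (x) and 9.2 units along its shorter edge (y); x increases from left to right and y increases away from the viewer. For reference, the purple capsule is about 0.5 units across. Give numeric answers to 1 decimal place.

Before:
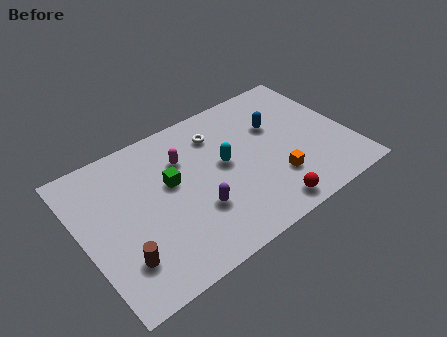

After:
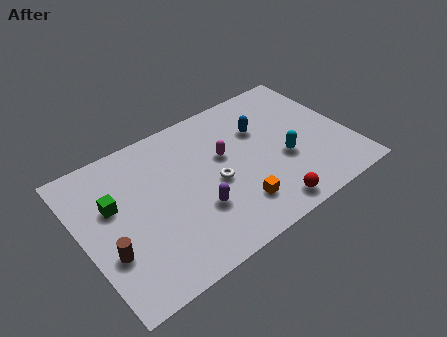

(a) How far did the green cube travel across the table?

3.1

From (4.9, 5.4) to (1.8, 5.7), the green cube covered √(3.1² + 0.3²) ≈ 3.1 units.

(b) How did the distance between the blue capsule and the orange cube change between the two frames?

+1.2

The distance was about 3.5 in the first image and 4.7 in the second, so they moved 1.2 units further apart.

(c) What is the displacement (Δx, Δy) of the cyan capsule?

(3.1, -1.4)

The cyan capsule was at about (7.8, 5.0) and moved to about (10.9, 3.6).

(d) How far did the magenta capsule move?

2.3

The magenta capsule was near (5.8, 6.5) before and (7.9, 5.5) after, so it travelled √(2.1² + 1.0²) ≈ 2.3 units.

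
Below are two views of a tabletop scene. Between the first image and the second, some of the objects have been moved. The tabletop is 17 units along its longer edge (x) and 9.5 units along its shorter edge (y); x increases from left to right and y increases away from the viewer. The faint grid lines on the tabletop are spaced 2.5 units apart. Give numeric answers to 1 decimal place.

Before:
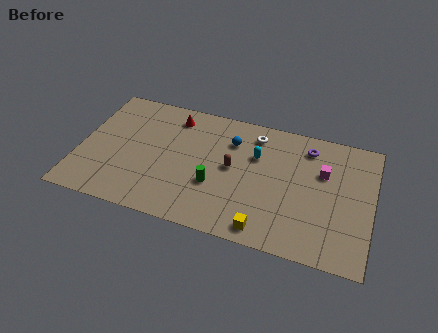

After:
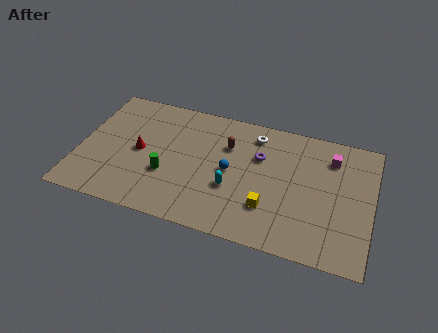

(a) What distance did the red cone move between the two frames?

3.6

From (5.2, 7.9) to (3.5, 4.7), the red cone covered √(1.7² + 3.2²) ≈ 3.6 units.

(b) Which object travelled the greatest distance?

the red cone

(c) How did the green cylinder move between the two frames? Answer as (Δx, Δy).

(-2.8, 0.0)

The green cylinder was at about (8.0, 3.4) and moved to about (5.2, 3.4).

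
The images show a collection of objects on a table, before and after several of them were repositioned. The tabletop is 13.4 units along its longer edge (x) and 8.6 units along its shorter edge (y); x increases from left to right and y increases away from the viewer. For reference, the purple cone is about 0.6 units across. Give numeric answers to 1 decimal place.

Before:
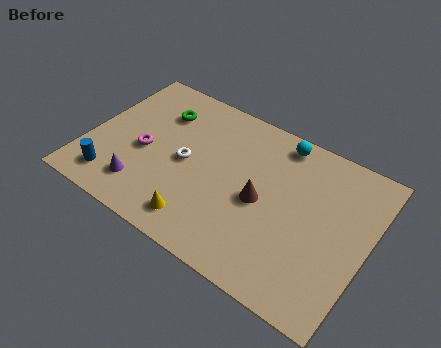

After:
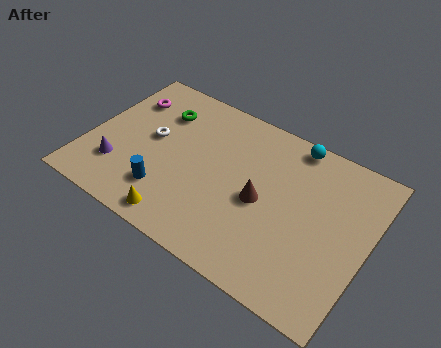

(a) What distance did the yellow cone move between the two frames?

1.0

From (5.9, 1.4) to (5.0, 1.0), the yellow cone covered √(0.9² + 0.4²) ≈ 1.0 units.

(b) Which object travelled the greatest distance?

the magenta torus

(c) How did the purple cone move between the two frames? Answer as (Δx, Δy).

(-1.3, 0.5)

The purple cone started near (3.0, 1.8) and ended near (1.7, 2.3).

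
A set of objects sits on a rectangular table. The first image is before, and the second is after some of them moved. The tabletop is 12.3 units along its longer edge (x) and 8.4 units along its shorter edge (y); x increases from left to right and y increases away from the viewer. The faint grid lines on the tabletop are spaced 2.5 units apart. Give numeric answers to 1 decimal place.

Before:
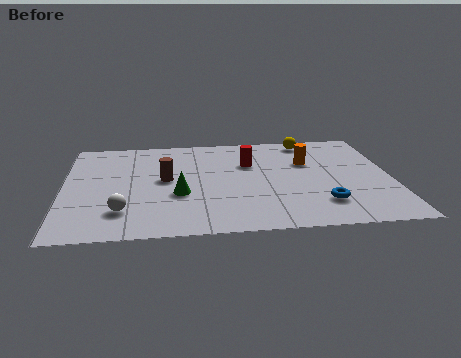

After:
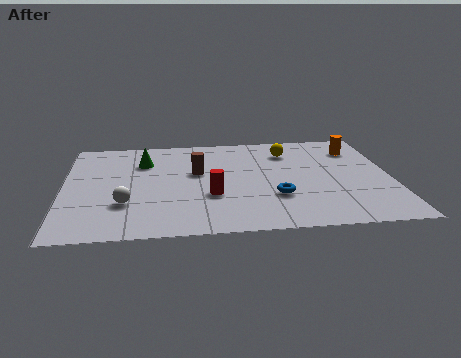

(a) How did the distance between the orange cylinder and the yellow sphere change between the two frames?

+0.7

The distance was about 1.9 in the first image and 2.6 in the second, so they moved 0.7 units further apart.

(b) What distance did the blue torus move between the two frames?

1.8

From (9.6, 2.0) to (7.9, 2.7), the blue torus covered √(1.7² + 0.7²) ≈ 1.8 units.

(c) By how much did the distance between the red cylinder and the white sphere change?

-2.8

They were about 6.0 units apart before and 3.2 after — 2.8 units closer together.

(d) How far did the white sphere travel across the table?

0.6

From (2.2, 2.0) to (2.3, 2.6), the white sphere covered √(0.1² + 0.6²) ≈ 0.6 units.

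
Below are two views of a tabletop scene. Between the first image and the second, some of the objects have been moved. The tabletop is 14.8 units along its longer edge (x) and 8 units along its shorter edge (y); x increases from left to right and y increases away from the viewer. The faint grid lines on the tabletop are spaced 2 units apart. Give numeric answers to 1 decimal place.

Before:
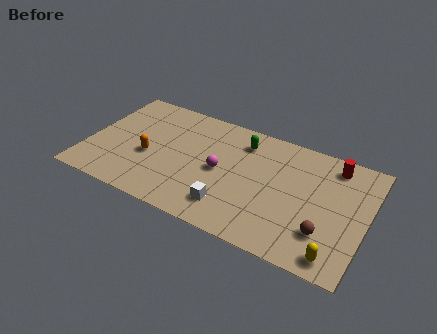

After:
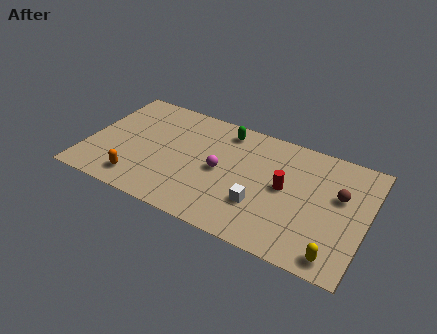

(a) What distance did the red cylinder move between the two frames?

3.5

The red cylinder moved from about (12.8, 6.8) to (10.5, 4.2), a distance of √(2.3² + 2.6²) ≈ 3.5.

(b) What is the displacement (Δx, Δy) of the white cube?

(1.5, 0.8)

From the two frames, the white cube sits at roughly (7.9, 1.7) before and (9.4, 2.5) after.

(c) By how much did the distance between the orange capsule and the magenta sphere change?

+1.0

The distance was about 3.8 in the first image and 4.8 in the second, so they moved 1.0 units further apart.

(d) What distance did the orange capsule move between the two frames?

1.9

From (3.3, 3.3) to (3.0, 1.4), the orange capsule covered √(0.3² + 1.9²) ≈ 1.9 units.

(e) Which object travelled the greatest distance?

the red cylinder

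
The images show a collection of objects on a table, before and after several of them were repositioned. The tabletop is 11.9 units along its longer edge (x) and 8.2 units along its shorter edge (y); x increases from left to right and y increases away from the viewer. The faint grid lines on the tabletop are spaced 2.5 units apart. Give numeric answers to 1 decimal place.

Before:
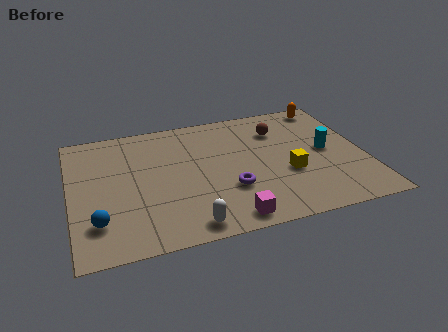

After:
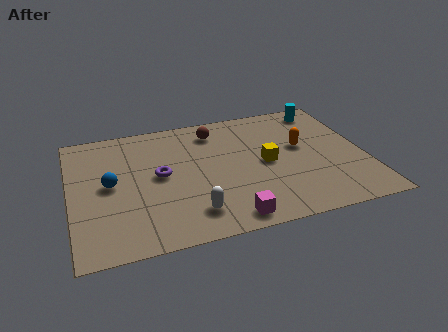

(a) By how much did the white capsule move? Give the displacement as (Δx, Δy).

(0.2, 0.7)

The white capsule started near (4.5, 0.9) and ended near (4.7, 1.6).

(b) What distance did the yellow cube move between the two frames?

1.2

The yellow cube moved from about (8.7, 3.1) to (7.9, 4.0), a distance of √(0.8² + 0.9²) ≈ 1.2.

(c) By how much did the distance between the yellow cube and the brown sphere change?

+0.3

The distance was about 3.0 in the first image and 3.3 in the second, so they moved 0.3 units further apart.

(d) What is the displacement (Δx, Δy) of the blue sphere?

(0.6, 2.2)

From the two frames, the blue sphere sits at roughly (1.0, 2.0) before and (1.6, 4.2) after.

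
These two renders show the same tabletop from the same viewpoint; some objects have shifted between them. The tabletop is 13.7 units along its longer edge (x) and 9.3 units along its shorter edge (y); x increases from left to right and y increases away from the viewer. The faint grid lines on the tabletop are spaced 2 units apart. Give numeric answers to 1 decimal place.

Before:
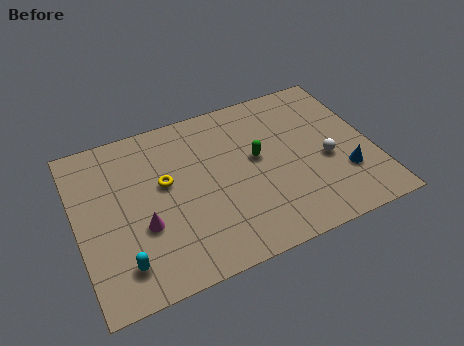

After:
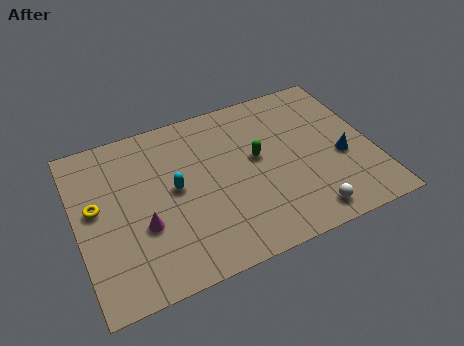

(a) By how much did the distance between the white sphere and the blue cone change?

+2.0

The distance was about 1.3 in the first image and 3.3 in the second, so they moved 2.0 units further apart.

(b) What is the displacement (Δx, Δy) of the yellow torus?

(-3.2, -0.2)

The yellow torus started near (4.1, 5.4) and ended near (0.9, 5.2).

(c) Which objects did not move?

the green capsule and the magenta cone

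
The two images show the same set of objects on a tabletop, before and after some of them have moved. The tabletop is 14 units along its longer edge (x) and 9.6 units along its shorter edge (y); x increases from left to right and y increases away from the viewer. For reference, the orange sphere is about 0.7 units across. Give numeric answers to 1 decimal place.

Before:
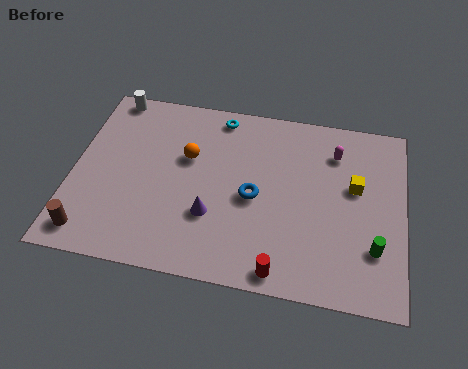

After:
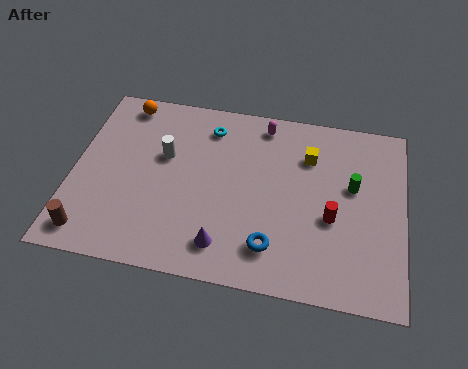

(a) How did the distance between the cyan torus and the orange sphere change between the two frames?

+1.0

The distance was about 2.8 in the first image and 3.8 in the second, so they moved 1.0 units further apart.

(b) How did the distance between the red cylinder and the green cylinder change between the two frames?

-2.2

The distance was about 4.2 in the first image and 2.0 in the second, so they moved 2.2 units closer together.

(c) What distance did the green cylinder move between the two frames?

3.2

The green cylinder moved from about (12.8, 2.7) to (11.8, 5.7), a distance of √(1.0² + 3.0²) ≈ 3.2.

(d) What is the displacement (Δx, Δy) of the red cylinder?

(2.0, 3.0)

From the two frames, the red cylinder sits at roughly (9.0, 0.9) before and (11.0, 3.9) after.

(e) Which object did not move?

the brown cylinder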